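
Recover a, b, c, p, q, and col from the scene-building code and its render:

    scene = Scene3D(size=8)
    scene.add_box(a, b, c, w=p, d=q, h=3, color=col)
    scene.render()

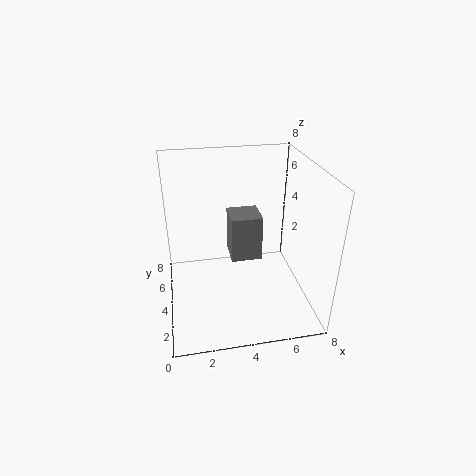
a = 4
b = 6
c = 1
p = 2
q = 2
col = 'gray'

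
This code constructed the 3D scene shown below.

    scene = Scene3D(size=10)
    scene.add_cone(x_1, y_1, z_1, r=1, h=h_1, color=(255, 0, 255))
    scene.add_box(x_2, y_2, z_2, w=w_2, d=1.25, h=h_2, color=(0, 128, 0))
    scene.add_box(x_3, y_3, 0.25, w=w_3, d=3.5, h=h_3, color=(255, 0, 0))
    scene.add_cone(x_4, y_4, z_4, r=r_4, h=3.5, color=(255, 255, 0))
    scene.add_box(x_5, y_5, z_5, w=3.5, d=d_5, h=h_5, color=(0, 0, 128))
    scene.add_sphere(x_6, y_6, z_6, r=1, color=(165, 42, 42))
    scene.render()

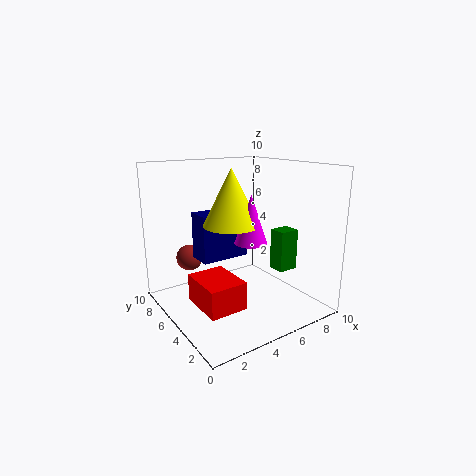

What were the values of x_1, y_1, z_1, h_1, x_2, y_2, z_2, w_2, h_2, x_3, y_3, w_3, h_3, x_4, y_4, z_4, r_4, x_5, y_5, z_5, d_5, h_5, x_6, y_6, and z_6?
x_1 = 4.25
y_1 = 2.5
z_1 = 5.5
h_1 = 3
x_2 = 7.75
y_2 = 3.5
z_2 = 2.25
w_2 = 1.5
h_2 = 3
x_3 = 2
y_3 = 3.5
w_3 = 2.75
h_3 = 2
x_4 = 3.5
y_4 = 3.5
z_4 = 6.5
r_4 = 1.75
x_5 = 2.5
y_5 = 5.25
z_5 = 3.5
d_5 = 1.75
h_5 = 3.25
x_6 = 3
y_6 = 8.75
z_6 = 2.75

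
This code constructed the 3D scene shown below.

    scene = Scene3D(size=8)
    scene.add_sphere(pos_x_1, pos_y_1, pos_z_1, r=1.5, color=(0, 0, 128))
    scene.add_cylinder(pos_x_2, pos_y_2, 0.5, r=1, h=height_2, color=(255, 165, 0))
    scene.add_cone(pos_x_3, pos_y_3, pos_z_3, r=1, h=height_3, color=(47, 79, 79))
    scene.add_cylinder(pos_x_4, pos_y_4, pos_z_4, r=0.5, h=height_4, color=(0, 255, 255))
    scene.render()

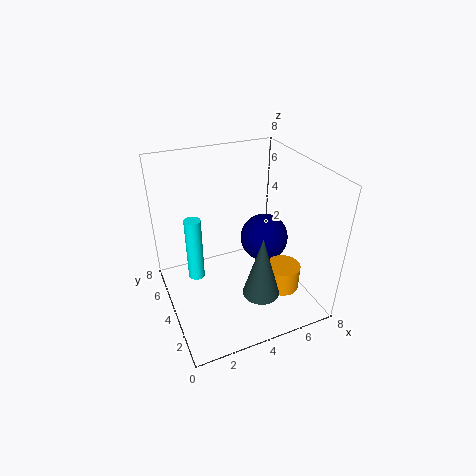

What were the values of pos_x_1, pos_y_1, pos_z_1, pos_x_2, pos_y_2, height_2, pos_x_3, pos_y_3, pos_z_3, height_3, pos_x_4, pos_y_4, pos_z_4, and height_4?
pos_x_1 = 6.5, pos_y_1 = 5.5, pos_z_1 = 2.5, pos_x_2 = 6.5, pos_y_2 = 3, height_2 = 1.5, pos_x_3 = 4.5, pos_y_3 = 2, pos_z_3 = 1.5, height_3 = 3.5, pos_x_4 = 2, pos_y_4 = 6, pos_z_4 = 0.5, height_4 = 4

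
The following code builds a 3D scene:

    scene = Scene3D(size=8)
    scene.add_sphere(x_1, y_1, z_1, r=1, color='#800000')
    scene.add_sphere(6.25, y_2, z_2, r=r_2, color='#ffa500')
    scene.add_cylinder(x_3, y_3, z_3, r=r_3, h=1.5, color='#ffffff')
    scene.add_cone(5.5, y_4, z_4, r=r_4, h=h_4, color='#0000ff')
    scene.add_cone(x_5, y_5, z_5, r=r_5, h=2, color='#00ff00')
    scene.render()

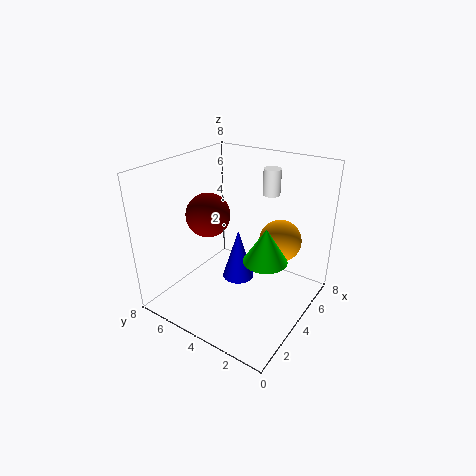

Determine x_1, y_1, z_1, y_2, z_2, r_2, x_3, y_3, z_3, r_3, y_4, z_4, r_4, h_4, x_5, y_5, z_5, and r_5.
x_1 = 1.25
y_1 = 3.75
z_1 = 6.5
y_2 = 2.5
z_2 = 3.25
r_2 = 1.25
x_3 = 6.25
y_3 = 3.25
z_3 = 6
r_3 = 0.5
y_4 = 5
z_4 = 0.25
r_4 = 1
h_4 = 3.25
x_5 = 4.5
y_5 = 2.5
z_5 = 2.75
r_5 = 1.25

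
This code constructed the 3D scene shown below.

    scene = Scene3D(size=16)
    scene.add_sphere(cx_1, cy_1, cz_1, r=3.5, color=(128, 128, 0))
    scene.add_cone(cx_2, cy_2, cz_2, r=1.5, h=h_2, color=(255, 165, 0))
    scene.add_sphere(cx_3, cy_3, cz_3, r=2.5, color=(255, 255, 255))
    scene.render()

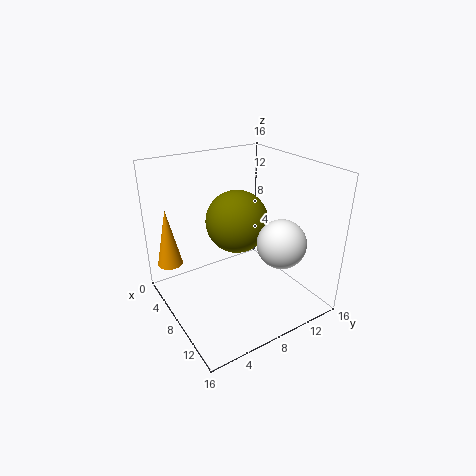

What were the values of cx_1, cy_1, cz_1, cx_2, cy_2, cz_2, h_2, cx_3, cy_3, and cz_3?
cx_1 = 7, cy_1 = 8.5, cz_1 = 9.5, cx_2 = 2, cy_2 = 2, cz_2 = 3.5, h_2 = 7, cx_3 = 13, cy_3 = 10, cz_3 = 9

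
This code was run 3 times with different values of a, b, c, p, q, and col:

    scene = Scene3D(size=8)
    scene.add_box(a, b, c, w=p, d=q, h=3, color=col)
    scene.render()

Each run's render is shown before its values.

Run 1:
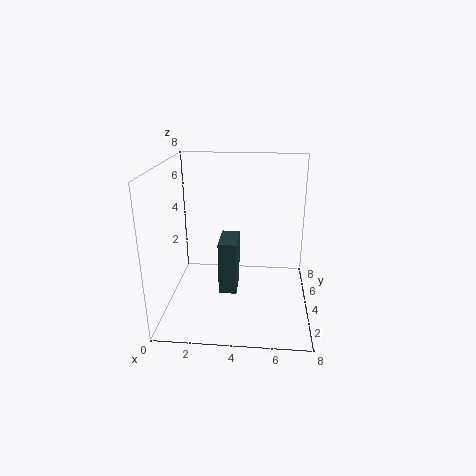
a = 3
b = 3
c = 1
p = 1
q = 2
col = 'darkslategray'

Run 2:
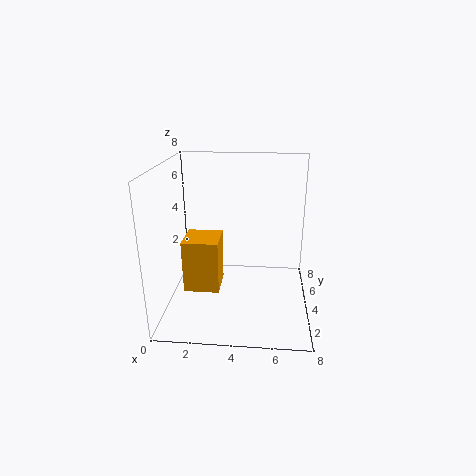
a = 1
b = 3
c = 1
p = 2
q = 2
col = 'orange'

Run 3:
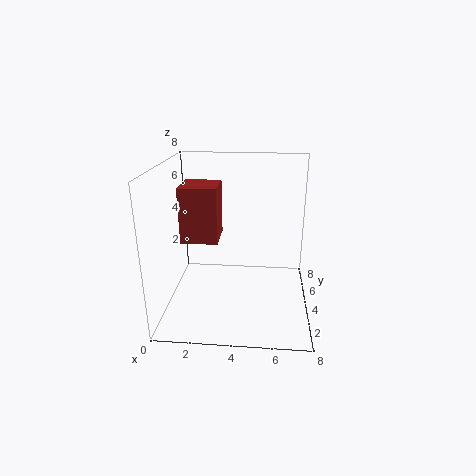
a = 1
b = 3
c = 4
p = 2
q = 2
col = 'brown'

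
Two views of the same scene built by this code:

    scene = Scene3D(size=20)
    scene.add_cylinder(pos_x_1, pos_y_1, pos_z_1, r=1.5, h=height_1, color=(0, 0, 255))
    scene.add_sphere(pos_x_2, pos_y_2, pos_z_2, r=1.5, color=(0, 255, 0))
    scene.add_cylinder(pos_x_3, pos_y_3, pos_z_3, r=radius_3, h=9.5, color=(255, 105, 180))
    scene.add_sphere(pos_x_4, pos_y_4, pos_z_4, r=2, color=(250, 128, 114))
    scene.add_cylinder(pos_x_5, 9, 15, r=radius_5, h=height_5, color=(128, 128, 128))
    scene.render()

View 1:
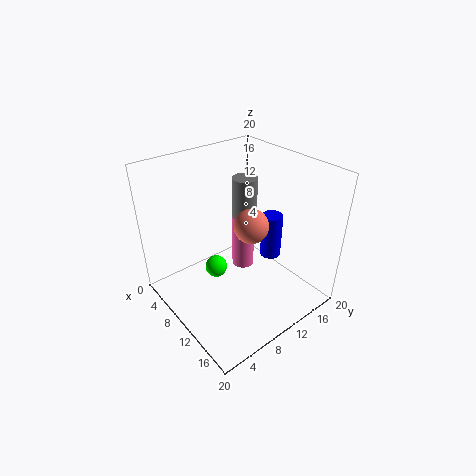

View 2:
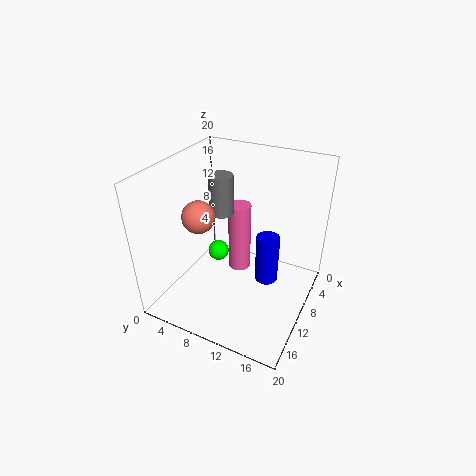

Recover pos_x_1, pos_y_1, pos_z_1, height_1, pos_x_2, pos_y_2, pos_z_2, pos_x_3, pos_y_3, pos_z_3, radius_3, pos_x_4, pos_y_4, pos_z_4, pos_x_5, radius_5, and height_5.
pos_x_1 = 11.5, pos_y_1 = 15, pos_z_1 = 6, height_1 = 6.5, pos_x_2 = 9.5, pos_y_2 = 6.5, pos_z_2 = 6.5, pos_x_3 = 10.5, pos_y_3 = 10.5, pos_z_3 = 6, radius_3 = 1.5, pos_x_4 = 15.5, pos_y_4 = 7.5, pos_z_4 = 15.5, pos_x_5 = 12.5, radius_5 = 1.5, height_5 = 5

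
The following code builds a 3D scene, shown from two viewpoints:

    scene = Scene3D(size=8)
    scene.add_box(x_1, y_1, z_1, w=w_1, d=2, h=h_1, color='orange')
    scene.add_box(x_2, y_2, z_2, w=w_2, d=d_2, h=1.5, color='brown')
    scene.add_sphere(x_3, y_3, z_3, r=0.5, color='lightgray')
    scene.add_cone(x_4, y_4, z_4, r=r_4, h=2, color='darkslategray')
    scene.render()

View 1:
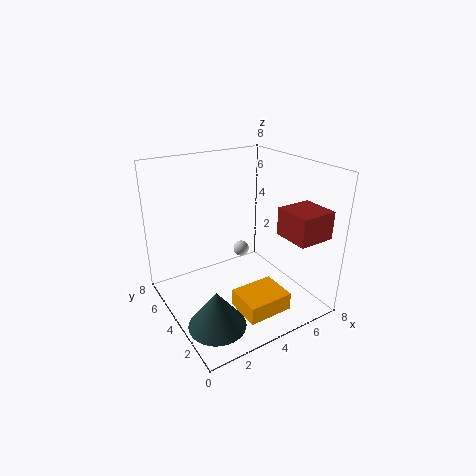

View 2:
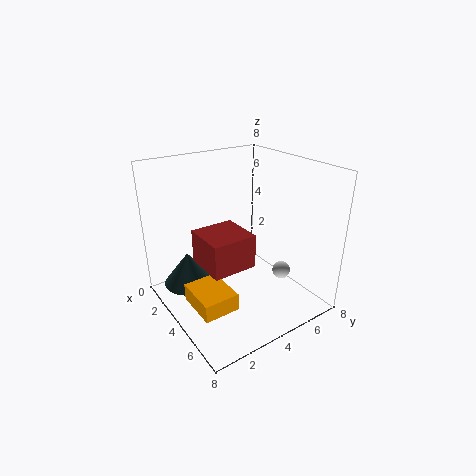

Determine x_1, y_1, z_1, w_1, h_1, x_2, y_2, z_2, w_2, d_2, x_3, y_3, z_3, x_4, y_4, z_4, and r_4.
x_1 = 3
y_1 = 1
z_1 = 0.5
w_1 = 2.5
h_1 = 1
x_2 = 5.5
y_2 = 0.5
z_2 = 4.5
w_2 = 2
d_2 = 2
x_3 = 5.5
y_3 = 6
z_3 = 2
x_4 = 1.5
y_4 = 2
z_4 = 0.5
r_4 = 1.5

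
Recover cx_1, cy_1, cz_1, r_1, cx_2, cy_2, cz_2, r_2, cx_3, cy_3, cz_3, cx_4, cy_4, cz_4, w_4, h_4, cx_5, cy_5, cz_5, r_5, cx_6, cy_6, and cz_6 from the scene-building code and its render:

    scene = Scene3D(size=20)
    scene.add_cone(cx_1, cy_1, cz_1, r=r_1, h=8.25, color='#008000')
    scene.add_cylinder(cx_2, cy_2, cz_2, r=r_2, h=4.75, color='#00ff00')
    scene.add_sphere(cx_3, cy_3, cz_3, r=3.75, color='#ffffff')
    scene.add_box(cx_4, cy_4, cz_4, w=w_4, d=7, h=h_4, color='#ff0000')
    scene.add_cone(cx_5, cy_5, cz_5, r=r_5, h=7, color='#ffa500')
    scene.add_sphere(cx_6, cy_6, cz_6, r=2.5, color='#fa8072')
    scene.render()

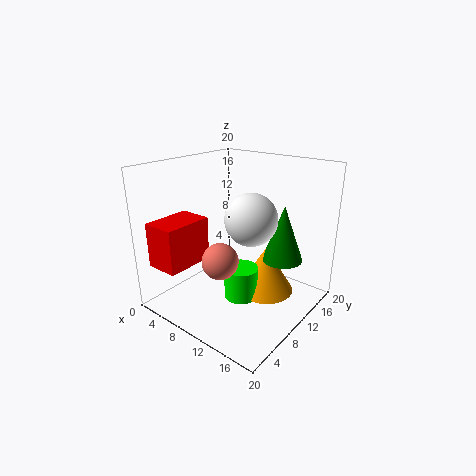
cx_1 = 14
cy_1 = 15.5
cz_1 = 5.75
r_1 = 3
cx_2 = 10
cy_2 = 10.75
cz_2 = 0.25
r_2 = 2.5
cx_3 = 10.75
cy_3 = 12
cz_3 = 12.25
cx_4 = 1
cy_4 = 1.5
cz_4 = 6.25
w_4 = 4.75
h_4 = 6.25
cx_5 = 12
cy_5 = 14.25
cz_5 = 0.5
r_5 = 4.25
cx_6 = 9.5
cy_6 = 6.75
cz_6 = 7.5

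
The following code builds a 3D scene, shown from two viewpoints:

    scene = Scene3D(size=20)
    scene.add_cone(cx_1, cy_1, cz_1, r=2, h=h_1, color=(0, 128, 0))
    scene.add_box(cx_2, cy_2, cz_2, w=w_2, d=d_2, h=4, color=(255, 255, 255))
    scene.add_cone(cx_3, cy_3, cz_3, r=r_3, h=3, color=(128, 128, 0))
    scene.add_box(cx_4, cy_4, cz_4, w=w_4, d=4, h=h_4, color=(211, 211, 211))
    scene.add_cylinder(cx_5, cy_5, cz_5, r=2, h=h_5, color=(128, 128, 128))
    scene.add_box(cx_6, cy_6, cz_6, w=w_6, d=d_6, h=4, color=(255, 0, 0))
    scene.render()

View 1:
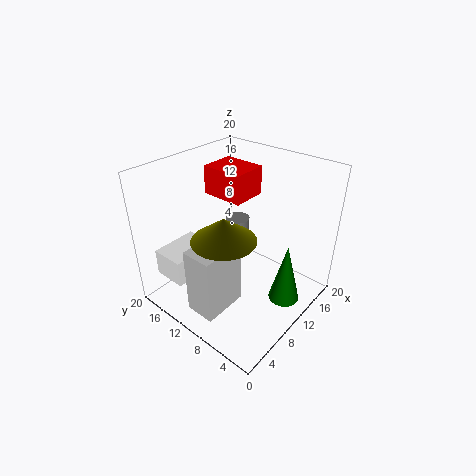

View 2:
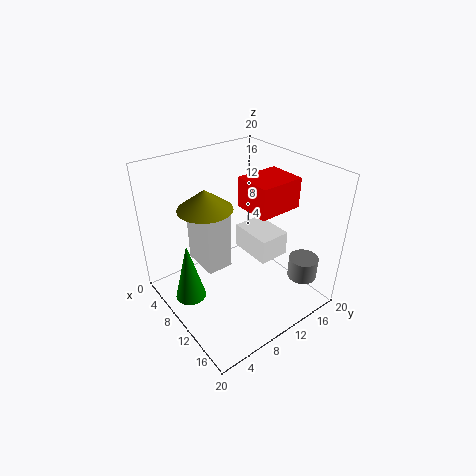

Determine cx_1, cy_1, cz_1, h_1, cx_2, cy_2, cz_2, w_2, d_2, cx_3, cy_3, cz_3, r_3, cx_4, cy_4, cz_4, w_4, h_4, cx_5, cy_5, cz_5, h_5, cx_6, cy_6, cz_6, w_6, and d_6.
cx_1 = 10
cy_1 = 2
cz_1 = 4
h_1 = 8
cx_2 = 3
cy_2 = 15
cz_2 = 3
w_2 = 7
d_2 = 5
cx_3 = 5
cy_3 = 8
cz_3 = 13
r_3 = 4
cx_4 = 1
cy_4 = 7
cz_4 = 3
w_4 = 6
h_4 = 9
cx_5 = 17
cy_5 = 16
cz_5 = 5
h_5 = 3
cx_6 = 10
cy_6 = 10
cz_6 = 15
w_6 = 5
d_6 = 6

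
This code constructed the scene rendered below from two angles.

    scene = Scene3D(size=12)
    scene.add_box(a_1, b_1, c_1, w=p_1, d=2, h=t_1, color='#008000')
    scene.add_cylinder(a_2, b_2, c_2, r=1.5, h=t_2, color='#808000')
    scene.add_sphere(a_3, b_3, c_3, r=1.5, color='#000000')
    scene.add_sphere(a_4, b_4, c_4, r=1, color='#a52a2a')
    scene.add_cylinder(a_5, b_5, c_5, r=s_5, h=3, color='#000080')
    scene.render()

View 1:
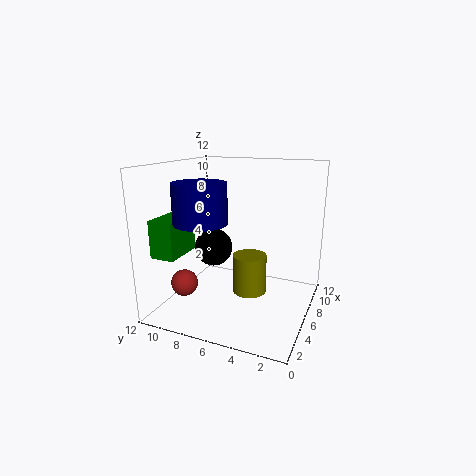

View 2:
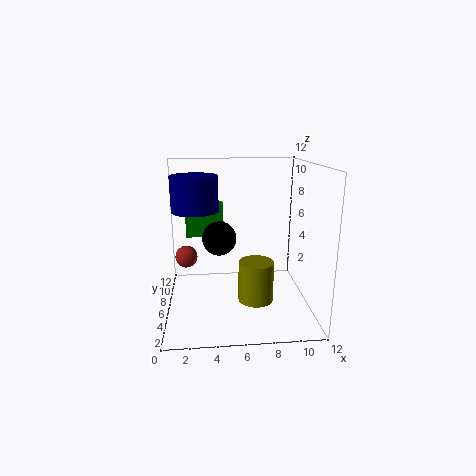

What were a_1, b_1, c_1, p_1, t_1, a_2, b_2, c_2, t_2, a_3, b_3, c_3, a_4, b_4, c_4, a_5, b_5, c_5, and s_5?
a_1 = 1.5
b_1 = 9.5
c_1 = 5
p_1 = 3.5
t_1 = 3
a_2 = 7.5
b_2 = 5.5
c_2 = 0.5
t_2 = 3.5
a_3 = 4.5
b_3 = 7.5
c_3 = 5.5
a_4 = 1.5
b_4 = 8.5
c_4 = 3.5
a_5 = 2.5
b_5 = 7.5
c_5 = 8
s_5 = 2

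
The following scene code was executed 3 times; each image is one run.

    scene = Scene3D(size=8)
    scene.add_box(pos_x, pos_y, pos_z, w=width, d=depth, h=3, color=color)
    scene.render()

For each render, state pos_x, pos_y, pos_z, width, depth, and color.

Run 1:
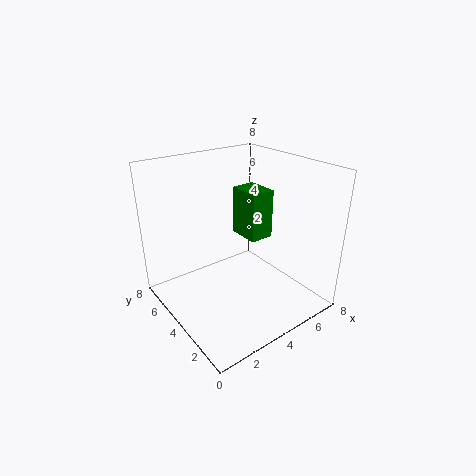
pos_x = 5.5; pos_y = 4.5; pos_z = 3; width = 1.5; depth = 2; color = 'green'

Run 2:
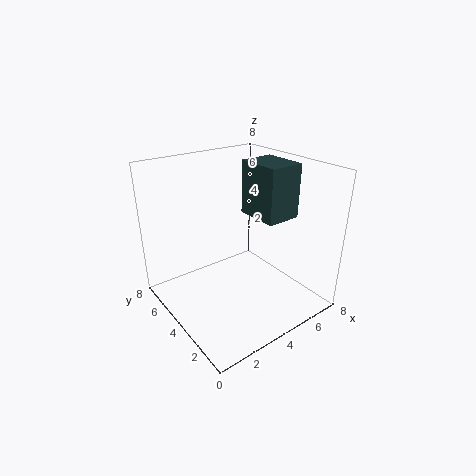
pos_x = 5; pos_y = 2.5; pos_z = 5; width = 2; depth = 2.5; color = 'darkslategray'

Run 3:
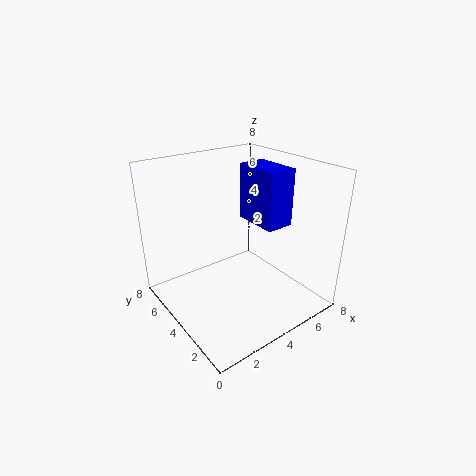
pos_x = 4.5; pos_y = 2; pos_z = 5; width = 1.5; depth = 2.5; color = 'blue'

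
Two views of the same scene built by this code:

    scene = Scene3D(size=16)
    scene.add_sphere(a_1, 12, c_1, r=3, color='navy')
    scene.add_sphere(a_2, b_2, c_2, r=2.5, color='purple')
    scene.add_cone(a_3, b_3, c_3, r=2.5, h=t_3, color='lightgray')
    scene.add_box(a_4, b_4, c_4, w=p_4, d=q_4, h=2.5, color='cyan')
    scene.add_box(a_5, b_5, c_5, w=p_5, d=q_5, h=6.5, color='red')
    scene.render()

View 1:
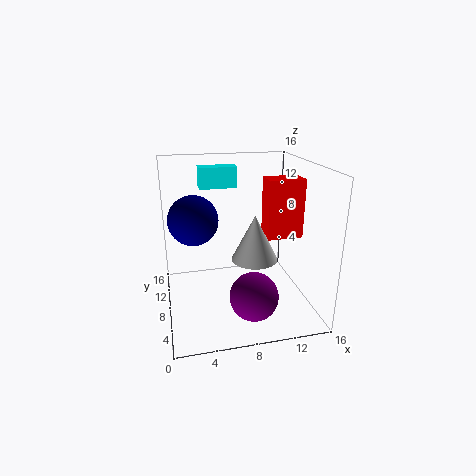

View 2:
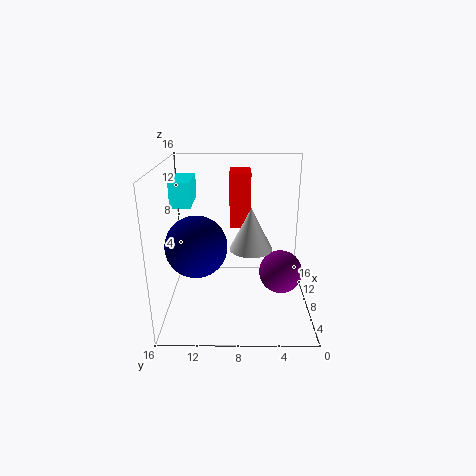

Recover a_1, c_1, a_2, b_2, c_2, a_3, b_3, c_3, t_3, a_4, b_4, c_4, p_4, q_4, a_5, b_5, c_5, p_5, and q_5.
a_1 = 3.5
c_1 = 9
a_2 = 8.5
b_2 = 3
c_2 = 3.5
a_3 = 9.5
b_3 = 6.5
c_3 = 6
t_3 = 5
a_4 = 4.5
b_4 = 12.5
c_4 = 12.5
p_4 = 4.5
q_4 = 2
a_5 = 11
b_5 = 6.5
c_5 = 8
p_5 = 4
q_5 = 2.5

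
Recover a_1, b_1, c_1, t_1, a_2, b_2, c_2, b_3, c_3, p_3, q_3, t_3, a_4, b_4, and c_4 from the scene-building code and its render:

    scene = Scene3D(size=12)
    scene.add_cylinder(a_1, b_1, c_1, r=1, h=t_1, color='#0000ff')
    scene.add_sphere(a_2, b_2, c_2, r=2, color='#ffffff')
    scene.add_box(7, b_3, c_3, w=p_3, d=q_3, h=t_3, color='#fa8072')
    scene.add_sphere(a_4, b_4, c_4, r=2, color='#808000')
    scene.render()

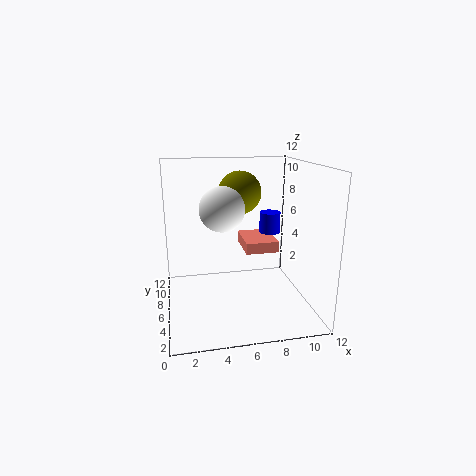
a_1 = 10
b_1 = 10
c_1 = 5
t_1 = 2
a_2 = 5
b_2 = 8
c_2 = 8
b_3 = 7
c_3 = 4
p_3 = 3
q_3 = 4
t_3 = 1
a_4 = 7
b_4 = 10
c_4 = 9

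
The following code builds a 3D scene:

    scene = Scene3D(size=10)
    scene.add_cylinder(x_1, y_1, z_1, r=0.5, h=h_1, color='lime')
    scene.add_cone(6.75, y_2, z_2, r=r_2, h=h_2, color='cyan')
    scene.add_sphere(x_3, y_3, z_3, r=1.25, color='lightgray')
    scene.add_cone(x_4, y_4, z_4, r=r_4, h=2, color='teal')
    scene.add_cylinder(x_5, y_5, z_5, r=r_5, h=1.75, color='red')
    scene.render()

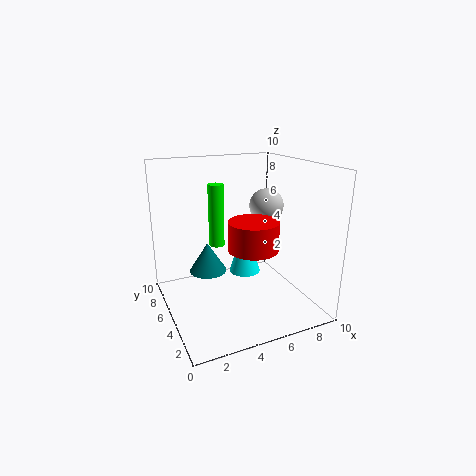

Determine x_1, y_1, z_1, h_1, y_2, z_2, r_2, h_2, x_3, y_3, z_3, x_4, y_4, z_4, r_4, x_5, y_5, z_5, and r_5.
x_1 = 3.25
y_1 = 4.5
z_1 = 5
h_1 = 4
y_2 = 7.5
z_2 = 1
r_2 = 1.25
h_2 = 3.75
x_3 = 7.75
y_3 = 6
z_3 = 6.75
x_4 = 2.75
y_4 = 5
z_4 = 3
r_4 = 1.25
x_5 = 4.5
y_5 = 1.75
z_5 = 5.5
r_5 = 1.5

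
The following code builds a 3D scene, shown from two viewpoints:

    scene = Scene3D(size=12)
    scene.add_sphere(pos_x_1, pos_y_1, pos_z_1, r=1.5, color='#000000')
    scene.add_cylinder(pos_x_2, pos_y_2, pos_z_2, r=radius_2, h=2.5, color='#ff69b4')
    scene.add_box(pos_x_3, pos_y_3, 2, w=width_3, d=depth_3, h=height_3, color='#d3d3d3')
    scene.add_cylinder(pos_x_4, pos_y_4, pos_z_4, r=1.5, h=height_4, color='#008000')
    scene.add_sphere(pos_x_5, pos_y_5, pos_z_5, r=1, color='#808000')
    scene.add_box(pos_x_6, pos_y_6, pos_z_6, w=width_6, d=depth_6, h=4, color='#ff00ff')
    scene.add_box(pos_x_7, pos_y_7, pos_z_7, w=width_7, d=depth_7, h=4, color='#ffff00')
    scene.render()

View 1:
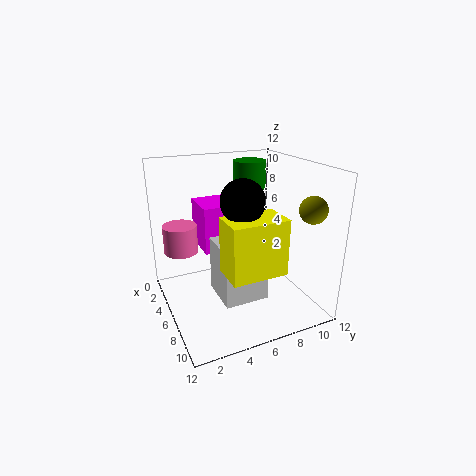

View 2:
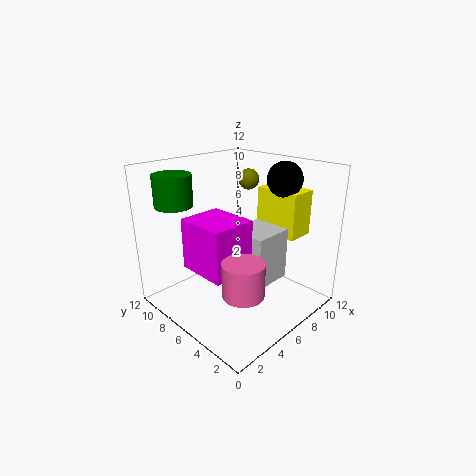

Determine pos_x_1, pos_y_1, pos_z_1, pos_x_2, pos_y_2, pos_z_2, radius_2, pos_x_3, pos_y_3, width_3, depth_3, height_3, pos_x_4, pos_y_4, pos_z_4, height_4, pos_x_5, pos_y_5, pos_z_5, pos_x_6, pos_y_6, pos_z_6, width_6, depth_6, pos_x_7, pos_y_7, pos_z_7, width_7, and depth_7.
pos_x_1 = 10
pos_y_1 = 4.5
pos_z_1 = 10.5
pos_x_2 = 2.5
pos_y_2 = 2
pos_z_2 = 4
radius_2 = 1.5
pos_x_3 = 6
pos_y_3 = 3.5
width_3 = 3.5
depth_3 = 3.5
height_3 = 4.5
pos_x_4 = 2
pos_y_4 = 9
pos_z_4 = 9
height_4 = 2.5
pos_x_5 = 11
pos_y_5 = 9.5
pos_z_5 = 9.5
pos_x_6 = 1.5
pos_y_6 = 3.5
pos_z_6 = 4.5
width_6 = 3.5
depth_6 = 4
pos_x_7 = 9.5
pos_y_7 = 3
pos_z_7 = 5.5
width_7 = 2.5
depth_7 = 4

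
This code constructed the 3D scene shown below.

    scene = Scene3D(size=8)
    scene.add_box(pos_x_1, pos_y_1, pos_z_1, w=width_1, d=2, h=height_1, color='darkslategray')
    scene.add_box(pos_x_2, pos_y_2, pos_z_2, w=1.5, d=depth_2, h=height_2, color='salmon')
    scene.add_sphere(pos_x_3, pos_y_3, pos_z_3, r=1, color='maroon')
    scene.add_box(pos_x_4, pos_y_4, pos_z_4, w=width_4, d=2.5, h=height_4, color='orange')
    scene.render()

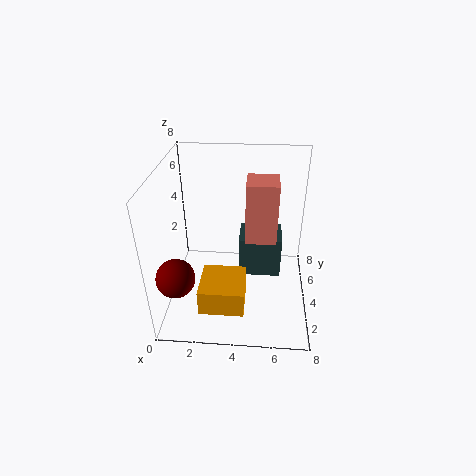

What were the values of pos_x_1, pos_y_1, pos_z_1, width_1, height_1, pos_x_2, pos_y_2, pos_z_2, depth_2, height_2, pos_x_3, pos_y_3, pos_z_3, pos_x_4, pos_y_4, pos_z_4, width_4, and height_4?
pos_x_1 = 4; pos_y_1 = 4.5; pos_z_1 = 1; width_1 = 2.5; height_1 = 2.5; pos_x_2 = 4.5; pos_y_2 = 2; pos_z_2 = 5; depth_2 = 1.5; height_2 = 3; pos_x_3 = 1; pos_y_3 = 1.5; pos_z_3 = 3; pos_x_4 = 2; pos_y_4 = 1.5; pos_z_4 = 0.5; width_4 = 2.5; height_4 = 1.5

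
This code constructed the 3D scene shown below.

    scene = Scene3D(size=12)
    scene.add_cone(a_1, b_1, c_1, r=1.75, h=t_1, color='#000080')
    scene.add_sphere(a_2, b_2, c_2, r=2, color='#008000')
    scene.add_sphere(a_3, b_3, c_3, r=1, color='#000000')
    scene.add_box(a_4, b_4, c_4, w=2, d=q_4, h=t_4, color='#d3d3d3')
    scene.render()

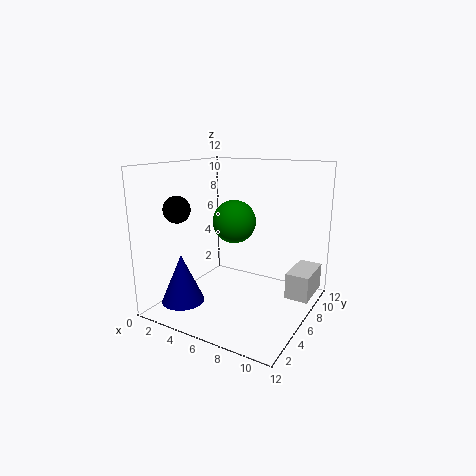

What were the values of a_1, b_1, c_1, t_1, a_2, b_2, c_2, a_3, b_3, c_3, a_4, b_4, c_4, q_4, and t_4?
a_1 = 2.75; b_1 = 2.5; c_1 = 1; t_1 = 4; a_2 = 4; b_2 = 8.75; c_2 = 6.5; a_3 = 3.5; b_3 = 1.5; c_3 = 9; a_4 = 9.75; b_4 = 7.5; c_4 = 0.75; q_4 = 3.75; t_4 = 2.25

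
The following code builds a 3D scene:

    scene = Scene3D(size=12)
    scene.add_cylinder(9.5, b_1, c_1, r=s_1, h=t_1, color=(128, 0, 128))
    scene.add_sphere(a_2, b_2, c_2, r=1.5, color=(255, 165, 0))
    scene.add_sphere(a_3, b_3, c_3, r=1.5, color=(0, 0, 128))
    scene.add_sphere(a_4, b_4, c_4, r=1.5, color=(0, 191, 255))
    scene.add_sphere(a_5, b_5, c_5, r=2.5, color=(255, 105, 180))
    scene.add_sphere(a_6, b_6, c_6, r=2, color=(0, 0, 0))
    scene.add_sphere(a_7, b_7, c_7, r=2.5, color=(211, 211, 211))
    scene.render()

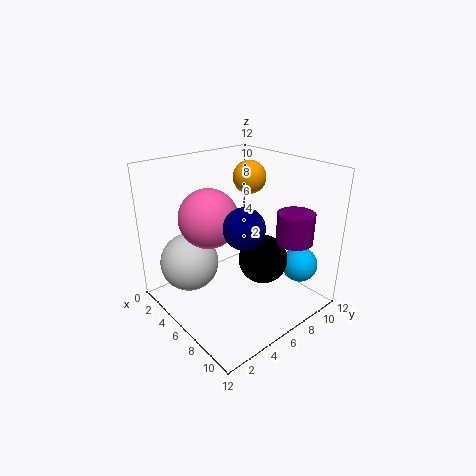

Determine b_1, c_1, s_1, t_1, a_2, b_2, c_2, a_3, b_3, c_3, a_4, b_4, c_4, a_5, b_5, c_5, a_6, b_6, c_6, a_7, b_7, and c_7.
b_1 = 9, c_1 = 6, s_1 = 1.5, t_1 = 2.5, a_2 = 3.5, b_2 = 9.5, c_2 = 10, a_3 = 9, b_3 = 4, c_3 = 8.5, a_4 = 9.5, b_4 = 10, c_4 = 3.5, a_5 = 4, b_5 = 4.5, c_5 = 7.5, a_6 = 8, b_6 = 7, c_6 = 4.5, a_7 = 3, b_7 = 3, c_7 = 3.5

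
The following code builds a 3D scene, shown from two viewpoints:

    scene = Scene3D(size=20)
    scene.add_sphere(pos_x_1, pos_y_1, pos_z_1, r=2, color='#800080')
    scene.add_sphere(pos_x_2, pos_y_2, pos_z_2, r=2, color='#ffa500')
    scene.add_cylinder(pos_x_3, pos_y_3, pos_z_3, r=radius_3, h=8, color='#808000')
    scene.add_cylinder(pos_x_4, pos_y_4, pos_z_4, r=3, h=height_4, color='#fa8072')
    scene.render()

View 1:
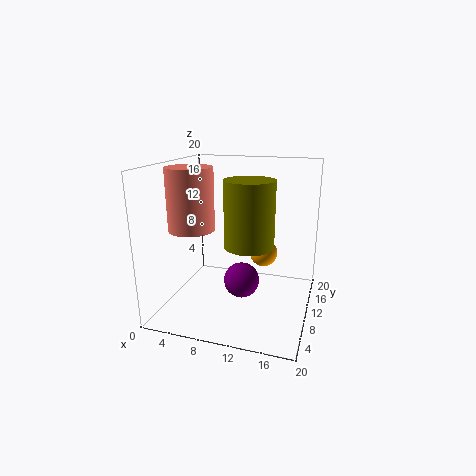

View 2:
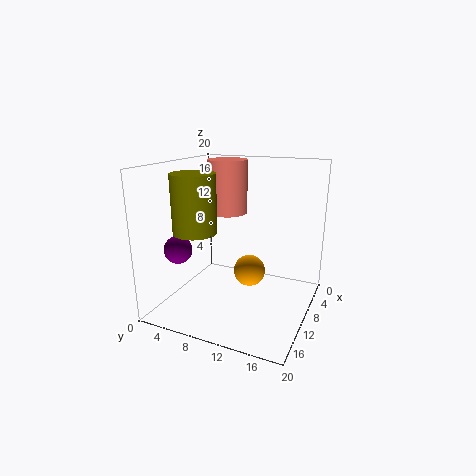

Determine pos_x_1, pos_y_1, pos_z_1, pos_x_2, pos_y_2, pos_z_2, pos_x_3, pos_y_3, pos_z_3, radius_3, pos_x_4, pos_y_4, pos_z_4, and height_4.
pos_x_1 = 13
pos_y_1 = 2
pos_z_1 = 8
pos_x_2 = 13
pos_y_2 = 13
pos_z_2 = 7
pos_x_3 = 13
pos_y_3 = 5
pos_z_3 = 11
radius_3 = 3
pos_x_4 = 5
pos_y_4 = 6
pos_z_4 = 12
height_4 = 8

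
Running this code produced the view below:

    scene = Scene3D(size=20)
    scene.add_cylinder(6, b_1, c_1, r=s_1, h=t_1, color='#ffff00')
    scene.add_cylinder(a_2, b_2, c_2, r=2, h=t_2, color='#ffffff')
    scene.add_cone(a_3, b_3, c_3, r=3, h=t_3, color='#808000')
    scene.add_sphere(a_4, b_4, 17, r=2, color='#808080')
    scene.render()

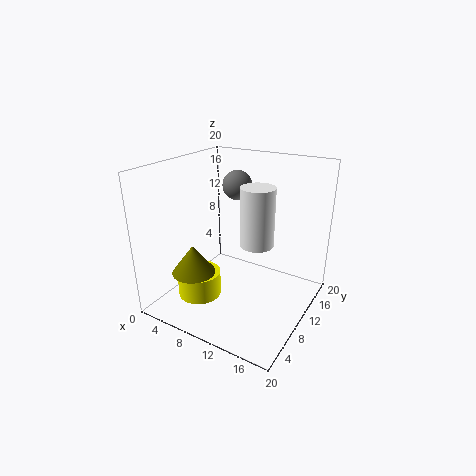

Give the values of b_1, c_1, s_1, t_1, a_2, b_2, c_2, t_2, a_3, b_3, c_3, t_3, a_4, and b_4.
b_1 = 6
c_1 = 2
s_1 = 3
t_1 = 3.5
a_2 = 15
b_2 = 6
c_2 = 12
t_2 = 7
a_3 = 5.5
b_3 = 5.5
c_3 = 5.5
t_3 = 4
a_4 = 9
b_4 = 11.5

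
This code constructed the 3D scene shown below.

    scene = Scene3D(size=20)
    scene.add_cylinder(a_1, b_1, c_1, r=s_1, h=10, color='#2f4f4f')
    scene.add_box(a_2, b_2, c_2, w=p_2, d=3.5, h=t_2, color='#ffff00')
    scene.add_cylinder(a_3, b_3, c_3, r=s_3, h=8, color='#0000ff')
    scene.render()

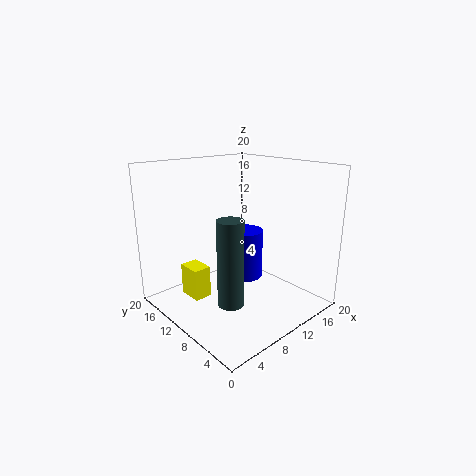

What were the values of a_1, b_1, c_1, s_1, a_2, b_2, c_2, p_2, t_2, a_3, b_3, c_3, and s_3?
a_1 = 3
b_1 = 3.5
c_1 = 5.5
s_1 = 1.5
a_2 = 4
b_2 = 12
c_2 = 1.5
p_2 = 2.5
t_2 = 4.5
a_3 = 16
b_3 = 15
c_3 = 0.5
s_3 = 3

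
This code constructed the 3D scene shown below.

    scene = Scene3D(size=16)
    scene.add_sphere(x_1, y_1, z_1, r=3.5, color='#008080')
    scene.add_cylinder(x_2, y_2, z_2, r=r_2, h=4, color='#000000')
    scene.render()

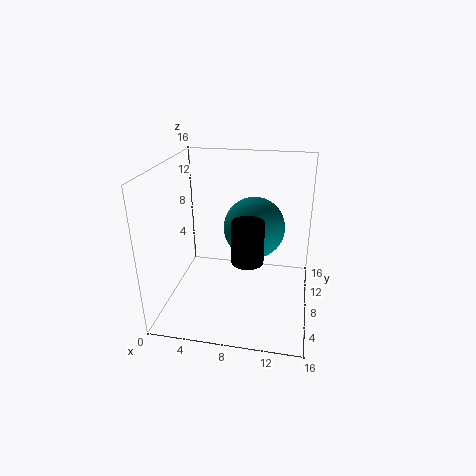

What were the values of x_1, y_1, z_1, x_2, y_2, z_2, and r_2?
x_1 = 9.5; y_1 = 10; z_1 = 8.5; x_2 = 10; y_2 = 2.5; z_2 = 8.5; r_2 = 1.5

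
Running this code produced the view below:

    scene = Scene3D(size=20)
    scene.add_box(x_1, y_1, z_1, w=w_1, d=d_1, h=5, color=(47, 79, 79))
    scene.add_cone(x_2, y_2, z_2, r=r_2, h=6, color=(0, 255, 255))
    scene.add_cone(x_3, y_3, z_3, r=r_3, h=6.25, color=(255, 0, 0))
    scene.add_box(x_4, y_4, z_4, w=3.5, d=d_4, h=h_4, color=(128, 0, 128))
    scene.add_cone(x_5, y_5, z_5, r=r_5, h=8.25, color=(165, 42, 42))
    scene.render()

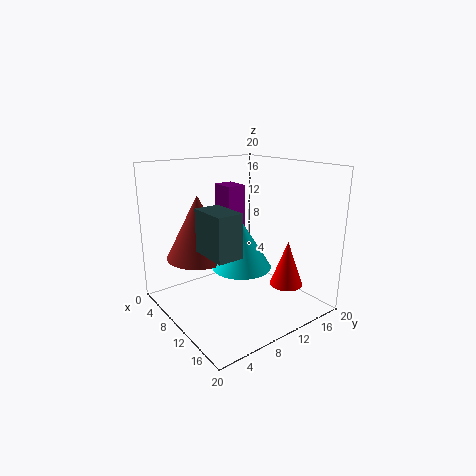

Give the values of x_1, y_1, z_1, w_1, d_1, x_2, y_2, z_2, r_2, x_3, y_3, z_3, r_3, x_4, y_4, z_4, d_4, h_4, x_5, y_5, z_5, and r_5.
x_1 = 13.5, y_1 = 1.5, z_1 = 11.25, w_1 = 4.75, d_1 = 3, x_2 = 13.75, y_2 = 7.75, z_2 = 7.75, r_2 = 3.75, x_3 = 15.25, y_3 = 14.5, z_3 = 3.75, r_3 = 2.25, x_4 = 5.5, y_4 = 9.25, z_4 = 9.25, d_4 = 2.75, h_4 = 7.75, x_5 = 8.75, y_5 = 4.5, z_5 = 8.25, r_5 = 4.25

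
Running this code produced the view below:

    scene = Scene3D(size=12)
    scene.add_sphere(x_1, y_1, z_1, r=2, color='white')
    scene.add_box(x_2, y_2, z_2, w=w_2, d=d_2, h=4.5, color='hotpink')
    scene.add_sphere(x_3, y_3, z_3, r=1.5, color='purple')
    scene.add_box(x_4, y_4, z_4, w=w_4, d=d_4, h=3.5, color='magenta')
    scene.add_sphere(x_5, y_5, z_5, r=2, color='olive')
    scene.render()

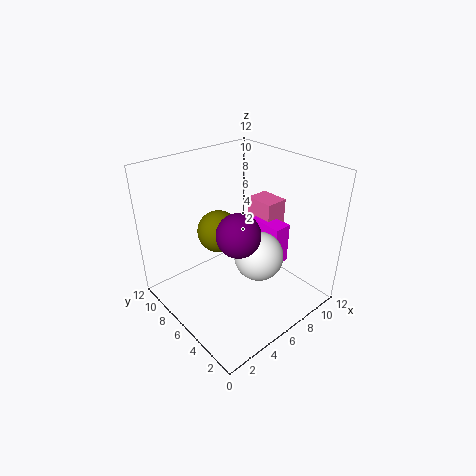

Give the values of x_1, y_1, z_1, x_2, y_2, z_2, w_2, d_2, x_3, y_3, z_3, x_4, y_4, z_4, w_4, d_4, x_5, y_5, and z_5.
x_1 = 6.5; y_1 = 4; z_1 = 5; x_2 = 8.5; y_2 = 5; z_2 = 4; w_2 = 2; d_2 = 2.5; x_3 = 3; y_3 = 2.5; z_3 = 9; x_4 = 8; y_4 = 3.5; z_4 = 3.5; w_4 = 1.5; d_4 = 3; x_5 = 7; y_5 = 10; z_5 = 4.5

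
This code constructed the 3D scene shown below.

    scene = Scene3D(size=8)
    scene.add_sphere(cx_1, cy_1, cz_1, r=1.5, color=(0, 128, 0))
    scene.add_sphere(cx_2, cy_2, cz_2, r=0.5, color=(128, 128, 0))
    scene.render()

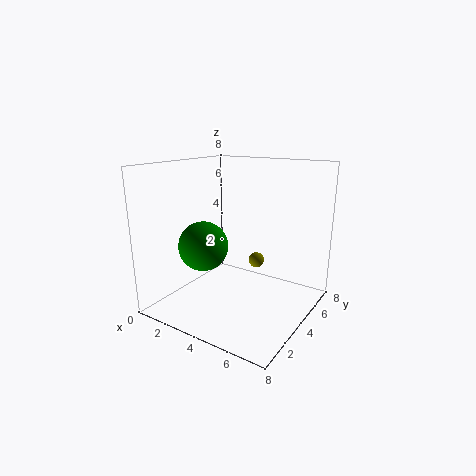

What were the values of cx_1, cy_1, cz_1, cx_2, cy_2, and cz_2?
cx_1 = 1.5, cy_1 = 4, cz_1 = 3, cx_2 = 3.5, cy_2 = 7, cz_2 = 1.5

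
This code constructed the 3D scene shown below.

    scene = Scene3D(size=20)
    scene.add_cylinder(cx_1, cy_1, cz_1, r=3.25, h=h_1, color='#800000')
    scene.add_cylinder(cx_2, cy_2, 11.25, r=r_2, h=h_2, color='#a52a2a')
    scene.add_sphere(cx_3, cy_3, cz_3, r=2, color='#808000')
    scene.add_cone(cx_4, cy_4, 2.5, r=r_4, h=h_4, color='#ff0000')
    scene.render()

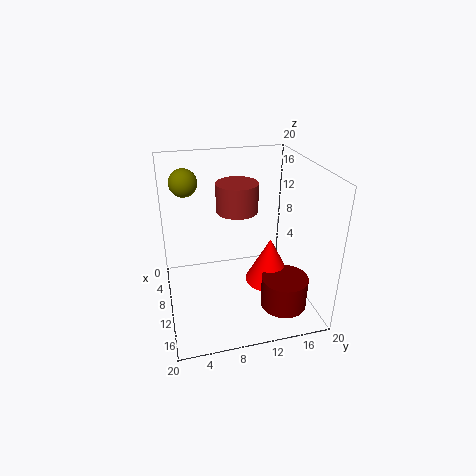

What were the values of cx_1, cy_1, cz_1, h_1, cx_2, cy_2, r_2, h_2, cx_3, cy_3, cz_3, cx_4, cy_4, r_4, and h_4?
cx_1 = 14; cy_1 = 15.75; cz_1 = 0.5; h_1 = 4.5; cx_2 = 3.75; cy_2 = 11.5; r_2 = 3.25; h_2 = 4.5; cx_3 = 4.75; cy_3 = 3.5; cz_3 = 16.75; cx_4 = 10.25; cy_4 = 14.75; r_4 = 3.5; h_4 = 6.75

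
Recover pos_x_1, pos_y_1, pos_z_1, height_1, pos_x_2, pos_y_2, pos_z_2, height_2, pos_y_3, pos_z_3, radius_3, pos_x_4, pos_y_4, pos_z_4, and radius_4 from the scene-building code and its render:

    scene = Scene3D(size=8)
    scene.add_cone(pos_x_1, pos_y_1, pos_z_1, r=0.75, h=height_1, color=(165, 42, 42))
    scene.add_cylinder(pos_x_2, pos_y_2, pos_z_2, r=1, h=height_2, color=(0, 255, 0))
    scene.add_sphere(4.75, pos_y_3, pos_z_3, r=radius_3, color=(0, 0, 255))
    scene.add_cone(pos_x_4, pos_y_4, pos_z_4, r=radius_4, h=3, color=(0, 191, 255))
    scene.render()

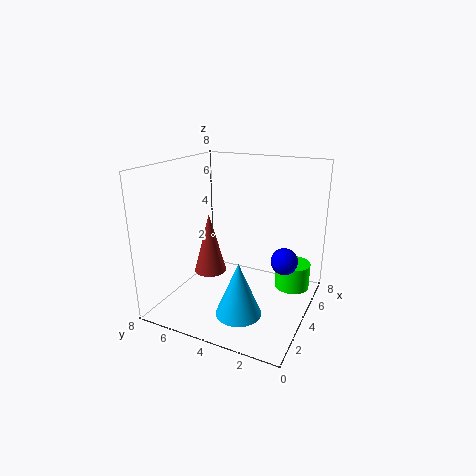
pos_x_1 = 1
pos_y_1 = 4
pos_z_1 = 3.5
height_1 = 2.75
pos_x_2 = 5.75
pos_y_2 = 1.25
pos_z_2 = 0.75
height_2 = 1.5
pos_y_3 = 1.5
pos_z_3 = 2.75
radius_3 = 0.75
pos_x_4 = 2.5
pos_y_4 = 3.25
pos_z_4 = 0.25
radius_4 = 1.25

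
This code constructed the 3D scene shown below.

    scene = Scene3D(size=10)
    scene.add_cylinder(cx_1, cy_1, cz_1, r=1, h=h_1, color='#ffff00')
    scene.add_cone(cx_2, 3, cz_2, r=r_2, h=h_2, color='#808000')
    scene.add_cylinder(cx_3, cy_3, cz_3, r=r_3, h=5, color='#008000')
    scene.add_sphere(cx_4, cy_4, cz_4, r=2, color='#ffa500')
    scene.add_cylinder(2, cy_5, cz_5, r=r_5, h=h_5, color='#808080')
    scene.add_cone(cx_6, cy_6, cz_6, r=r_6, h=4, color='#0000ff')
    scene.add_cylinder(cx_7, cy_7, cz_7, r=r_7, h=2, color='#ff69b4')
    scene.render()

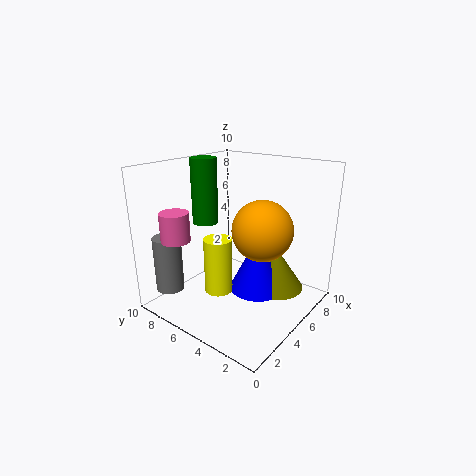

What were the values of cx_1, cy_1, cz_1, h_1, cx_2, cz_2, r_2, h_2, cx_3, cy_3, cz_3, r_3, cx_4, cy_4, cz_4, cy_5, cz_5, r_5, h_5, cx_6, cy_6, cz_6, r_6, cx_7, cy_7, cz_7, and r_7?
cx_1 = 4
cy_1 = 6
cz_1 = 1
h_1 = 4
cx_2 = 7
cz_2 = 1
r_2 = 2
h_2 = 3
cx_3 = 6
cy_3 = 9
cz_3 = 5
r_3 = 1
cx_4 = 5
cy_4 = 3
cz_4 = 6
cy_5 = 9
cz_5 = 1
r_5 = 1
h_5 = 4
cx_6 = 6
cy_6 = 4
cz_6 = 1
r_6 = 2
cx_7 = 2
cy_7 = 8
cz_7 = 5
r_7 = 1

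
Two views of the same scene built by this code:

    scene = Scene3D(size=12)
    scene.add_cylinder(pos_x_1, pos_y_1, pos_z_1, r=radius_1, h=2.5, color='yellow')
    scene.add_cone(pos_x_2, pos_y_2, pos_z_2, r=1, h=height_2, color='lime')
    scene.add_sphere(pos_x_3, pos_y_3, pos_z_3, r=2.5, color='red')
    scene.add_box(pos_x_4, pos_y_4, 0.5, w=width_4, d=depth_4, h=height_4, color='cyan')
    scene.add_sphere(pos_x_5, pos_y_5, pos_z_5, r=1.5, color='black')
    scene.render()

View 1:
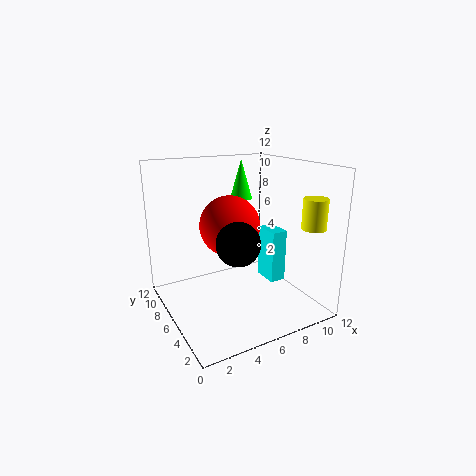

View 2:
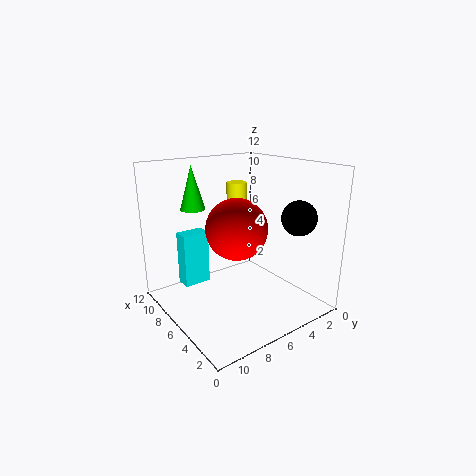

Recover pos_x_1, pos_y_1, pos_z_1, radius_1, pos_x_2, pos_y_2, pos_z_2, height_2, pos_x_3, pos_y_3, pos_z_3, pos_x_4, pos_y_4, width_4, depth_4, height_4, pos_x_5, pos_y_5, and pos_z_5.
pos_x_1 = 11, pos_y_1 = 2.5, pos_z_1 = 7, radius_1 = 1, pos_x_2 = 8, pos_y_2 = 9, pos_z_2 = 8.5, height_2 = 3.5, pos_x_3 = 5.5, pos_y_3 = 6.5, pos_z_3 = 7, pos_x_4 = 10, pos_y_4 = 6.5, width_4 = 1.5, depth_4 = 2.5, height_4 = 5, pos_x_5 = 3.5, pos_y_5 = 1.5, pos_z_5 = 7.5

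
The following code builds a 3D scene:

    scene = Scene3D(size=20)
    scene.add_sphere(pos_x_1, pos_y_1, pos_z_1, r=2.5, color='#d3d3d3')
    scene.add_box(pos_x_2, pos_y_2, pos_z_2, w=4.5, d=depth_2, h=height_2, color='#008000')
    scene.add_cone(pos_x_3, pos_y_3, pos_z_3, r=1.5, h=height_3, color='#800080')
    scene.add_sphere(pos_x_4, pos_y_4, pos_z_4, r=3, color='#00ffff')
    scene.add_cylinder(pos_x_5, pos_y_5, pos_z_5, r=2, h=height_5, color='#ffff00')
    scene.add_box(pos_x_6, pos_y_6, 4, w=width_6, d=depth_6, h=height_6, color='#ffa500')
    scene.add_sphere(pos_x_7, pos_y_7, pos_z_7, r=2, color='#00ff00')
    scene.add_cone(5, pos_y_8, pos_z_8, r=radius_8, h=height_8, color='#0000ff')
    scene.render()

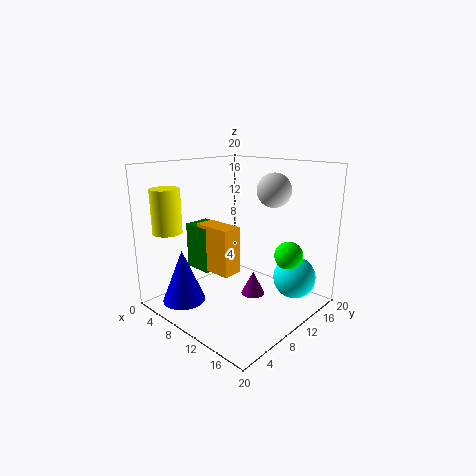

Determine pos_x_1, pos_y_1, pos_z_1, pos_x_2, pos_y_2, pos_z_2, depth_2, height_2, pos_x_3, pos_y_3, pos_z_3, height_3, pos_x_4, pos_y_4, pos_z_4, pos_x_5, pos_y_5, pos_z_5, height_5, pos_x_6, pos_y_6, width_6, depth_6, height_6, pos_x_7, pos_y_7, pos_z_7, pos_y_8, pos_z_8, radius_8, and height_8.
pos_x_1 = 11.5; pos_y_1 = 16; pos_z_1 = 16; pos_x_2 = 0.5; pos_y_2 = 8.5; pos_z_2 = 3.5; depth_2 = 4; height_2 = 7; pos_x_3 = 14.5; pos_y_3 = 8; pos_z_3 = 4; height_3 = 3; pos_x_4 = 16; pos_y_4 = 15.5; pos_z_4 = 4; pos_x_5 = 3.5; pos_y_5 = 3; pos_z_5 = 11; height_5 = 6; pos_x_6 = 3; pos_y_6 = 8.5; width_6 = 6; depth_6 = 3; height_6 = 7; pos_x_7 = 15.5; pos_y_7 = 14.5; pos_z_7 = 7.5; pos_y_8 = 4; pos_z_8 = 1; radius_8 = 3; height_8 = 7.5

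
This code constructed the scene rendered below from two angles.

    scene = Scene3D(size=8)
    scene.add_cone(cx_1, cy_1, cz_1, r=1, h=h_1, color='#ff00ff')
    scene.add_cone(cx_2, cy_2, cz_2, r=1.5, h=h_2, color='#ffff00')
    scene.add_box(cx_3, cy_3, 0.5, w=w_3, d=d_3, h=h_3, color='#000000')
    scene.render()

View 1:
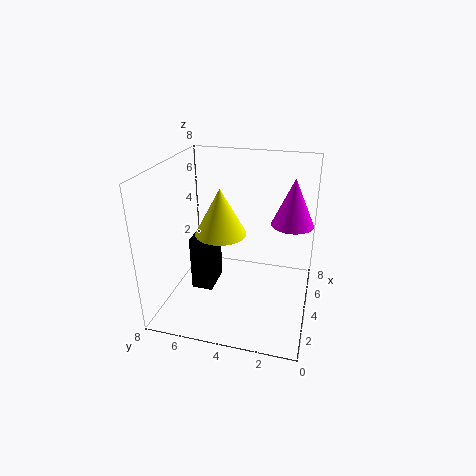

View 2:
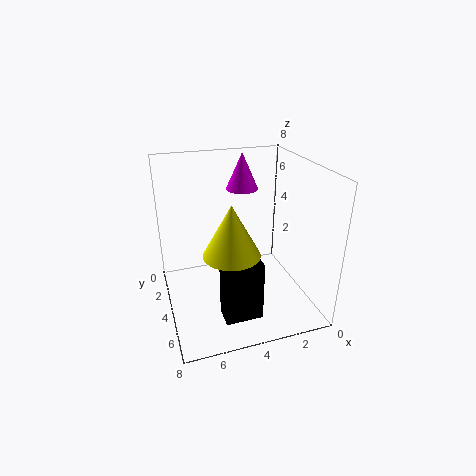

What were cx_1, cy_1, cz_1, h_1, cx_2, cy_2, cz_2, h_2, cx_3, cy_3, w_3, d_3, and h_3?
cx_1 = 2.75, cy_1 = 1, cz_1 = 5.75, h_1 = 2.25, cx_2 = 4.75, cy_2 = 5.25, cz_2 = 3.75, h_2 = 2.75, cx_3 = 3.5, cy_3 = 5.5, w_3 = 2, d_3 = 1.25, h_3 = 3.25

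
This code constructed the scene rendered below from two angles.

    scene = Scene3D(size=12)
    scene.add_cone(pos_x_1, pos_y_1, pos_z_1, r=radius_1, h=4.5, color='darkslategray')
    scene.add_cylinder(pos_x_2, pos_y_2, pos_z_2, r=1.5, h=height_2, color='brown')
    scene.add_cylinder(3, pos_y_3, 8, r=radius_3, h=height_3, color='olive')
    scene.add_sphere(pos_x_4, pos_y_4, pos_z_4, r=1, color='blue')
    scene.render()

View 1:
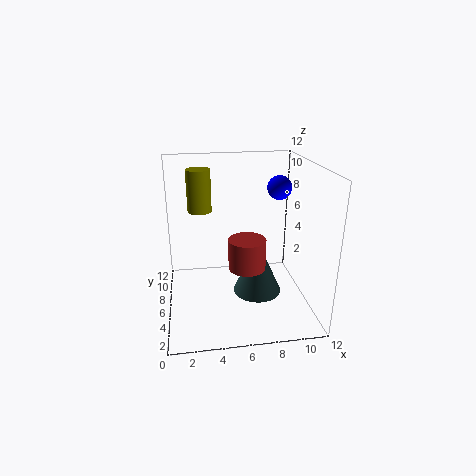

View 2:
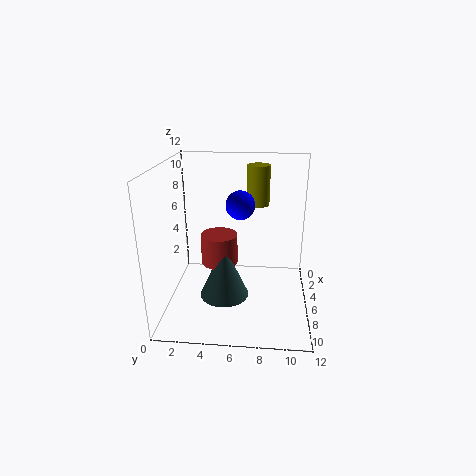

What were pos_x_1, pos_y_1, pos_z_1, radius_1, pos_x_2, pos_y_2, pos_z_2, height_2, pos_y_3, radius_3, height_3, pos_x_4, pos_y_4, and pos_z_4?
pos_x_1 = 7.5
pos_y_1 = 5
pos_z_1 = 1.5
radius_1 = 2
pos_x_2 = 6.5
pos_y_2 = 4.5
pos_z_2 = 4
height_2 = 2.5
pos_y_3 = 7.5
radius_3 = 1
height_3 = 3.5
pos_x_4 = 9.5
pos_y_4 = 6.5
pos_z_4 = 10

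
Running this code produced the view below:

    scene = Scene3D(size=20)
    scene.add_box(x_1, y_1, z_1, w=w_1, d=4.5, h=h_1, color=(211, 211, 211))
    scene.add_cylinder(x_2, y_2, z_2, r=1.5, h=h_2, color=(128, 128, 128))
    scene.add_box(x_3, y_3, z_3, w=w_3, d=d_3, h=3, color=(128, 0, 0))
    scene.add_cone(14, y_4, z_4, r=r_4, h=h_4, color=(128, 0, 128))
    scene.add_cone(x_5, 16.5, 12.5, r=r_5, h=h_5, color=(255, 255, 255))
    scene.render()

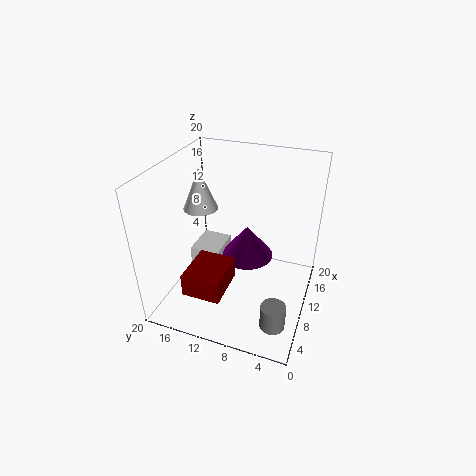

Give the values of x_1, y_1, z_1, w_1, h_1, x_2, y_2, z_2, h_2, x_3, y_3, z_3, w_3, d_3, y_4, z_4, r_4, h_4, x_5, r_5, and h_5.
x_1 = 10.5
y_1 = 13.5
z_1 = 0.5
w_1 = 5.5
h_1 = 5.5
x_2 = 1.5
y_2 = 2.5
z_2 = 4.5
h_2 = 3
x_3 = 1.5
y_3 = 9.5
z_3 = 5.5
w_3 = 6
d_3 = 5
y_4 = 10
z_4 = 4.5
r_4 = 4
h_4 = 5
x_5 = 12
r_5 = 2.5
h_5 = 6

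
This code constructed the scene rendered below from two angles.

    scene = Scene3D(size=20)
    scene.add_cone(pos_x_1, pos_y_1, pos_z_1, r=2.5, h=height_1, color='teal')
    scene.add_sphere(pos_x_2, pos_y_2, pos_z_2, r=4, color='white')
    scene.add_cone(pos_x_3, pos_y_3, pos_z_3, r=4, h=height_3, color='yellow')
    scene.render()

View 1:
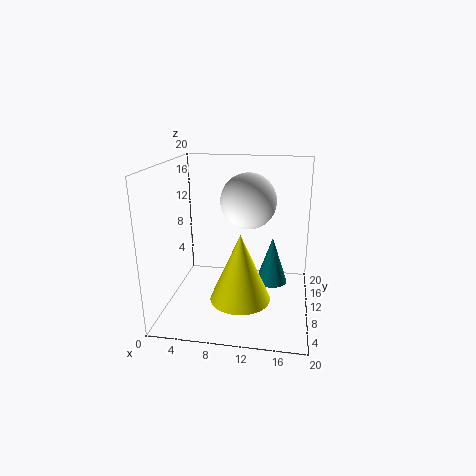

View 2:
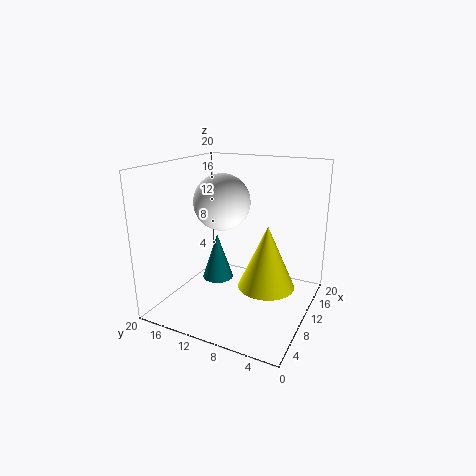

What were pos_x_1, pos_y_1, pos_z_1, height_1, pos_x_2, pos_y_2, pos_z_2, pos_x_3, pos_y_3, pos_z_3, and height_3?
pos_x_1 = 14.5; pos_y_1 = 16; pos_z_1 = 0.5; height_1 = 7.5; pos_x_2 = 11; pos_y_2 = 13; pos_z_2 = 14.5; pos_x_3 = 11; pos_y_3 = 6; pos_z_3 = 3; height_3 = 9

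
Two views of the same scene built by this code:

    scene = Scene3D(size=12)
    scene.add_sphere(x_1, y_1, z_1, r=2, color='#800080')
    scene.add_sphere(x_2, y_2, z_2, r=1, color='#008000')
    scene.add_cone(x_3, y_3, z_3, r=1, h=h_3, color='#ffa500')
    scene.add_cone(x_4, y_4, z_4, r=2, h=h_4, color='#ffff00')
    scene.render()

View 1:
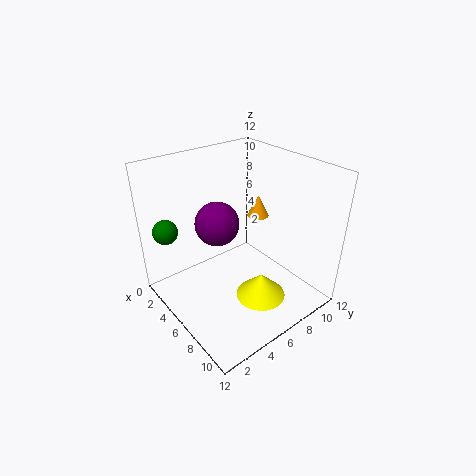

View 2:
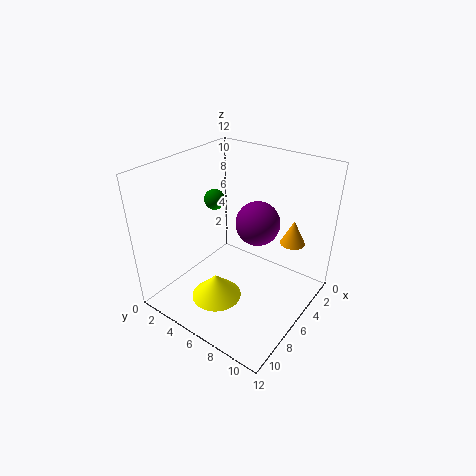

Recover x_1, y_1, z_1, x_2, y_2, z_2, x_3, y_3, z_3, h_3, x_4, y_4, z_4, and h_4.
x_1 = 3; y_1 = 6; z_1 = 6; x_2 = 3; y_2 = 1; z_2 = 7; x_3 = 4; y_3 = 10; z_3 = 6; h_3 = 2; x_4 = 9; y_4 = 6; z_4 = 2; h_4 = 2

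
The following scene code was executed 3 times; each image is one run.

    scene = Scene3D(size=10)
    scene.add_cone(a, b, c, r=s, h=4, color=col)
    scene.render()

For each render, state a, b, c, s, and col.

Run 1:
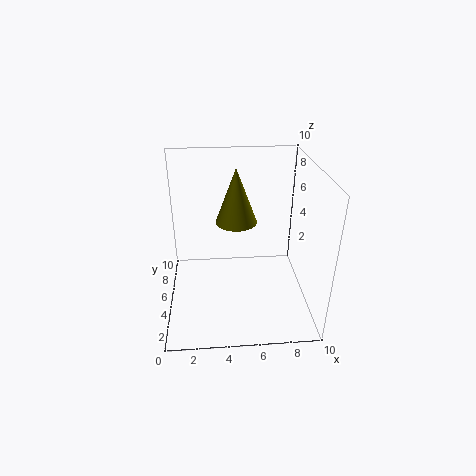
a = 5, b = 6.5, c = 5.5, s = 1.5, col = 'olive'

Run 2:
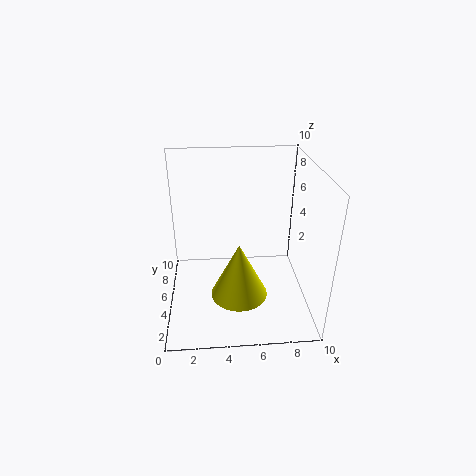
a = 5, b = 4, c = 1, s = 2, col = 'yellow'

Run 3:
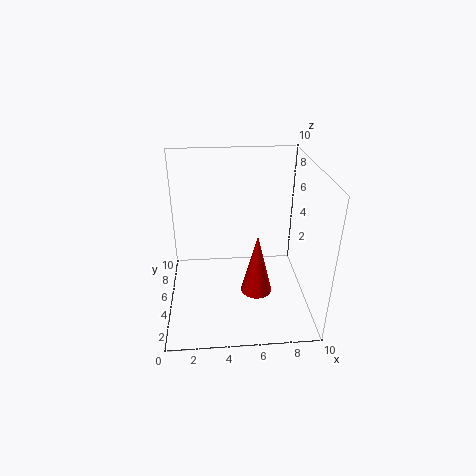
a = 6, b = 2.5, c = 2.5, s = 1, col = 'red'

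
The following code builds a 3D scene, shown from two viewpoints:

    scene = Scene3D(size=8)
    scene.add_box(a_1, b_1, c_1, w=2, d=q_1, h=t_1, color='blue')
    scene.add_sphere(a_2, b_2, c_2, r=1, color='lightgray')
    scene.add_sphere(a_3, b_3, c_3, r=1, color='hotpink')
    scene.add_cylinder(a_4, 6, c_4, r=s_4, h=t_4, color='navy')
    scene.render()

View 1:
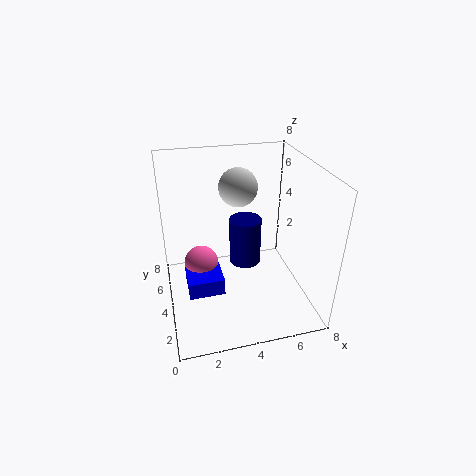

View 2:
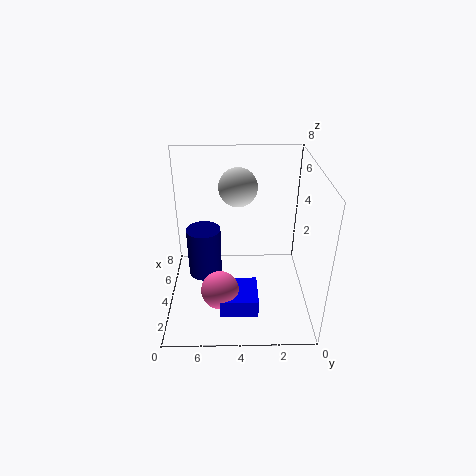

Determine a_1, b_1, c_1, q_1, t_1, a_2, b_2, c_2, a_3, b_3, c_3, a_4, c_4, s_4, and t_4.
a_1 = 1, b_1 = 3, c_1 = 1, q_1 = 2, t_1 = 1, a_2 = 4, b_2 = 4, c_2 = 7, a_3 = 2, b_3 = 5, c_3 = 2, a_4 = 5, c_4 = 1, s_4 = 1, t_4 = 3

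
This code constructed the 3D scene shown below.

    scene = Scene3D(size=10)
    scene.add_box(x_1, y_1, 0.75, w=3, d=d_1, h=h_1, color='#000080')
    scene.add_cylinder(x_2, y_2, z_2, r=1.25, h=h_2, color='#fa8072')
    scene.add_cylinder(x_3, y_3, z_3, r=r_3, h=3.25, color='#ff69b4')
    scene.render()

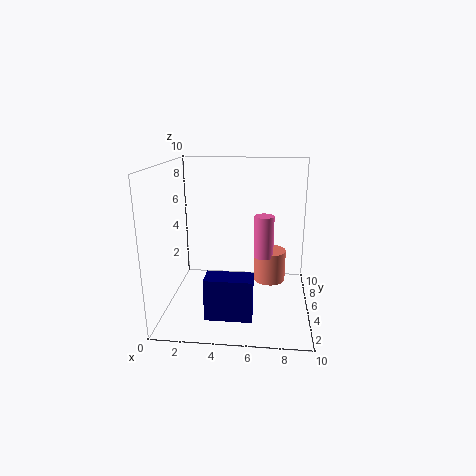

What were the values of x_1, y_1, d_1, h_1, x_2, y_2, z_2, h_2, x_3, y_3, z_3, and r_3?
x_1 = 3.25; y_1 = 1.25; d_1 = 1.5; h_1 = 2.75; x_2 = 7.25; y_2 = 8; z_2 = 0.5; h_2 = 2.5; x_3 = 6.75; y_3 = 7.25; z_3 = 2.75; r_3 = 0.75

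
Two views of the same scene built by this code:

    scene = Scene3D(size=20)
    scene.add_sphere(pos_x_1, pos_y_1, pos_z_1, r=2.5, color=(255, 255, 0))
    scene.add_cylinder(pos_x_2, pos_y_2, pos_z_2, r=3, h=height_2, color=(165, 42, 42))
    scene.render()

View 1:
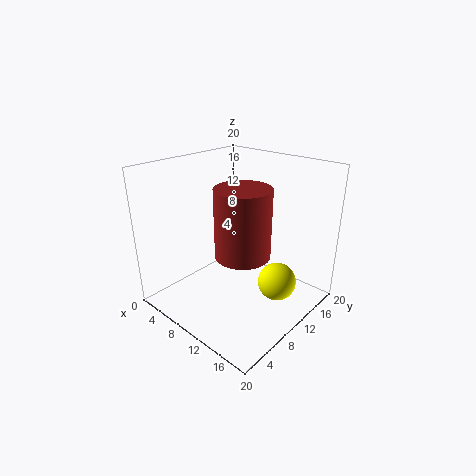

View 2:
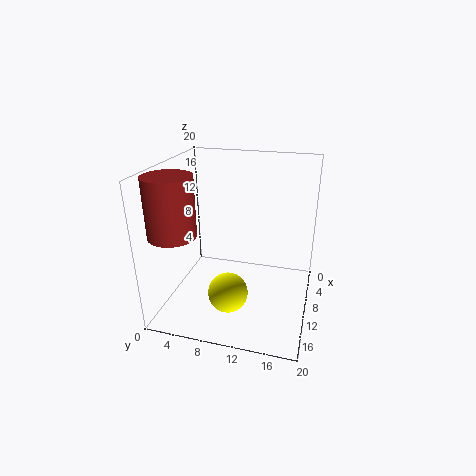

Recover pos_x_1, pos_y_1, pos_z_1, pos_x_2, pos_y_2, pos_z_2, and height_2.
pos_x_1 = 16.5; pos_y_1 = 10.5; pos_z_1 = 5.5; pos_x_2 = 16.5; pos_y_2 = 3.5; pos_z_2 = 12.5; height_2 = 7.5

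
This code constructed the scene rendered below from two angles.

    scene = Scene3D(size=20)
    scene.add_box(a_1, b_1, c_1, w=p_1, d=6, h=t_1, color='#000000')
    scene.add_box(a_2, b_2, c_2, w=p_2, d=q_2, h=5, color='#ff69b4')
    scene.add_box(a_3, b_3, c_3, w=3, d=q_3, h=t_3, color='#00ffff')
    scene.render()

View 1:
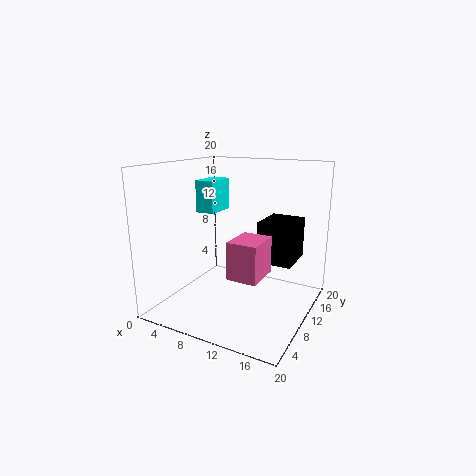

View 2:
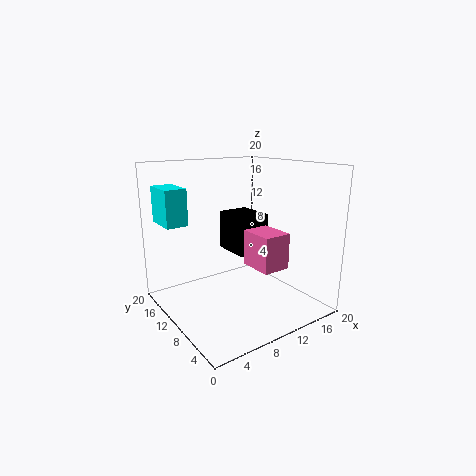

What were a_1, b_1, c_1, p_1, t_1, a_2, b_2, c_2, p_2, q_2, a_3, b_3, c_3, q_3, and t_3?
a_1 = 12, b_1 = 12, c_1 = 6, p_1 = 5, t_1 = 6, a_2 = 11, b_2 = 5, c_2 = 6, p_2 = 4, q_2 = 5, a_3 = 1, b_3 = 13, c_3 = 12, q_3 = 5, t_3 = 5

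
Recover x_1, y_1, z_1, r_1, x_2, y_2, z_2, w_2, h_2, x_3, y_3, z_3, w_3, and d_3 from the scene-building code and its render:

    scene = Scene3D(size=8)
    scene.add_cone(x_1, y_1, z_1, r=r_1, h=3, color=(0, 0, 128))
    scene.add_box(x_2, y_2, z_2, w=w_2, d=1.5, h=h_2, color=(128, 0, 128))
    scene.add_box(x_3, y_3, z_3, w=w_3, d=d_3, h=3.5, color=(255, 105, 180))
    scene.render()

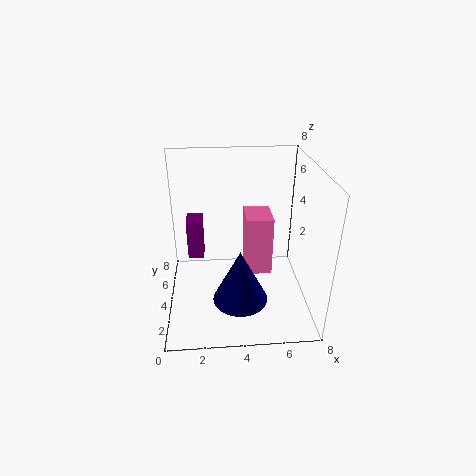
x_1 = 4
y_1 = 2.5
z_1 = 1
r_1 = 1.5
x_2 = 1
y_2 = 6
z_2 = 1.5
w_2 = 1
h_2 = 2.5
x_3 = 4.5
y_3 = 4
z_3 = 1.5
w_3 = 1.5
d_3 = 2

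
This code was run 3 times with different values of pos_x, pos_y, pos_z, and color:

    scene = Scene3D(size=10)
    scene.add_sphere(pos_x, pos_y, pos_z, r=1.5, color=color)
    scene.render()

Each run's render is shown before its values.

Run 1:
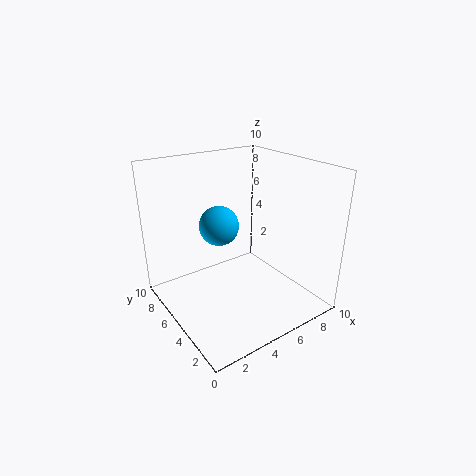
pos_x = 5; pos_y = 7.5; pos_z = 5; color = 'deepskyblue'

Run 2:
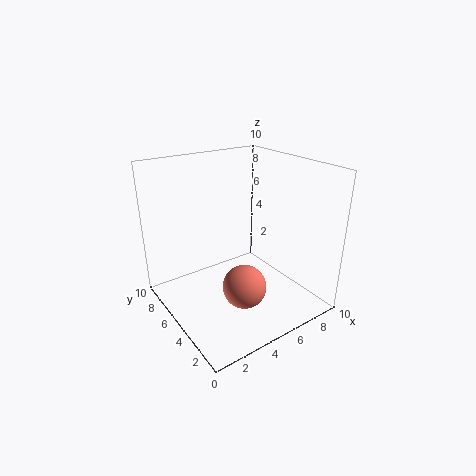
pos_x = 4.5; pos_y = 3.5; pos_z = 2; color = 'salmon'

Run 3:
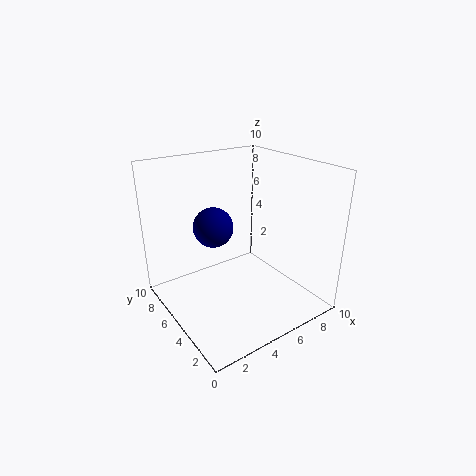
pos_x = 4.5; pos_y = 7.5; pos_z = 5; color = 'navy'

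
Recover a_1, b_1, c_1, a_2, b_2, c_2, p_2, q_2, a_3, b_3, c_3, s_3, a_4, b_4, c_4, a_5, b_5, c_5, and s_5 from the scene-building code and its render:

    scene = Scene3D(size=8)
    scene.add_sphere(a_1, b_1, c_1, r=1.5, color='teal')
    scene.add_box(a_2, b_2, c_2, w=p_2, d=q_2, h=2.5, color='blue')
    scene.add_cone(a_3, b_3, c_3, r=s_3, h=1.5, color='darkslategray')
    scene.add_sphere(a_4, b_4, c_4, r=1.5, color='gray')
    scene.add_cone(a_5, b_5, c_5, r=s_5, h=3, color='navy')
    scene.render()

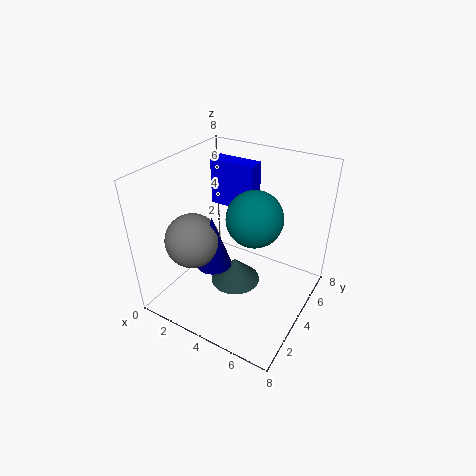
a_1 = 5
b_1 = 4
c_1 = 5.5
a_2 = 2
b_2 = 4.5
c_2 = 5.5
p_2 = 2.5
q_2 = 1
a_3 = 3.5
b_3 = 4.5
c_3 = 0.5
s_3 = 1.5
a_4 = 2
b_4 = 2.5
c_4 = 4
a_5 = 3
b_5 = 3
c_5 = 2.5
s_5 = 1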